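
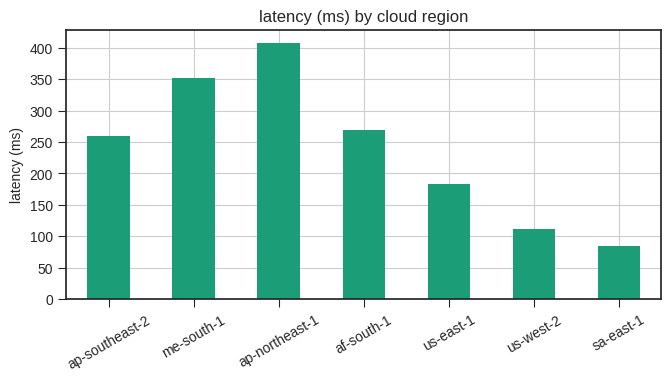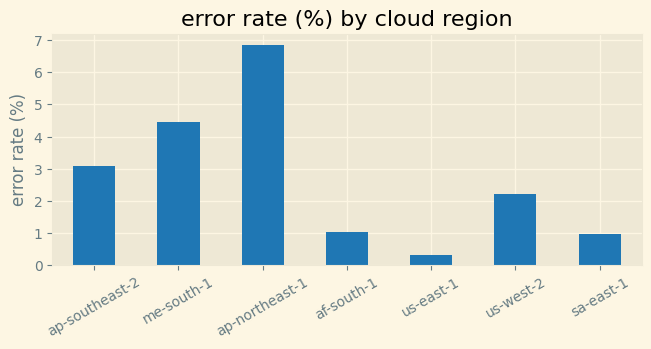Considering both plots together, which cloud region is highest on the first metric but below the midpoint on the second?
Chart 2 median error rate (%) ≈ 2; below-median cloud regions: af-south-1, us-east-1, sa-east-1. Among those, af-south-1 has the highest latency (ms) (≈ 250).

af-south-1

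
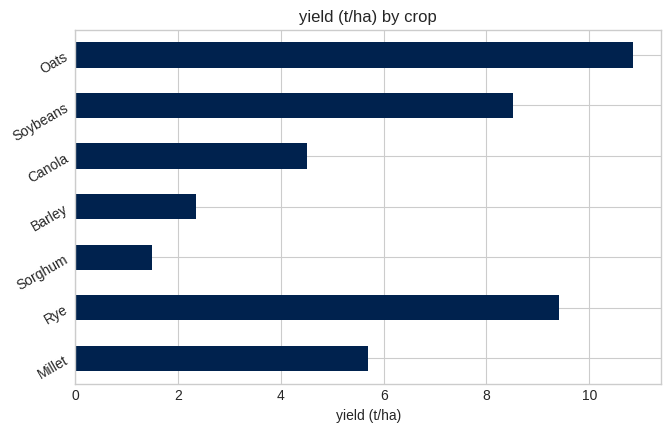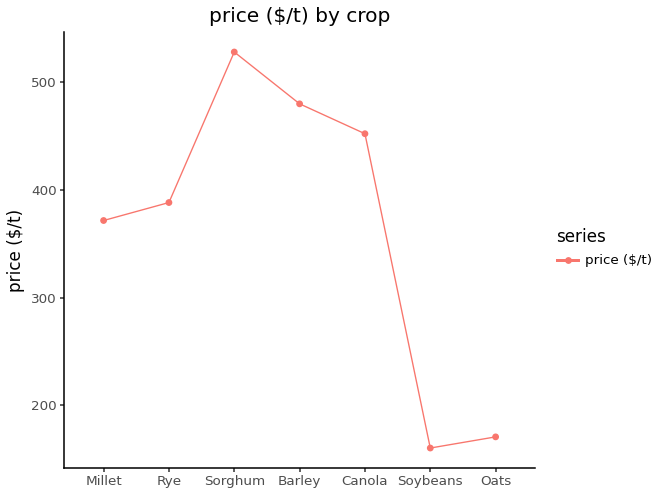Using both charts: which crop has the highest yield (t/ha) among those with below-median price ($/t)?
Chart 2 median price ($/t) ≈ 400; below-median crops: Millet, Soybeans, Oats. Among those, Oats has the highest yield (t/ha) (≈ 11).

Oats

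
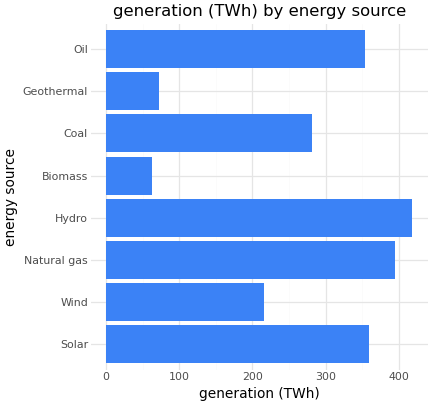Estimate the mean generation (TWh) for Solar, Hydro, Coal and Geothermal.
≈ 275

(350 + 400 + 300 + 50) / 4 ≈ 275.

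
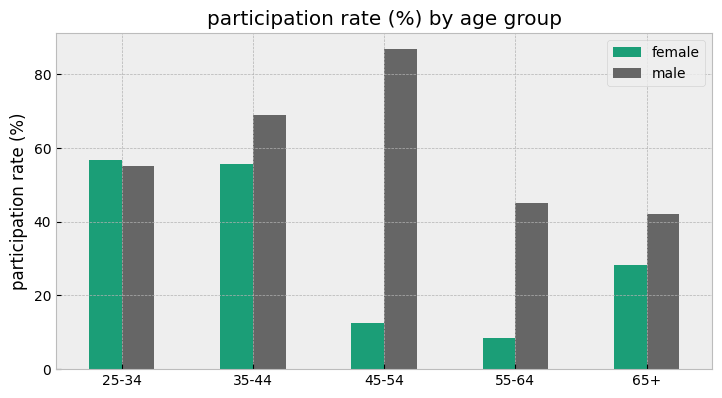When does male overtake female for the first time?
35-44

25-34: male ≈ 60 vs female ≈ 60 (not yet); 35-44: male ≈ 70 vs female ≈ 60 (first crossover).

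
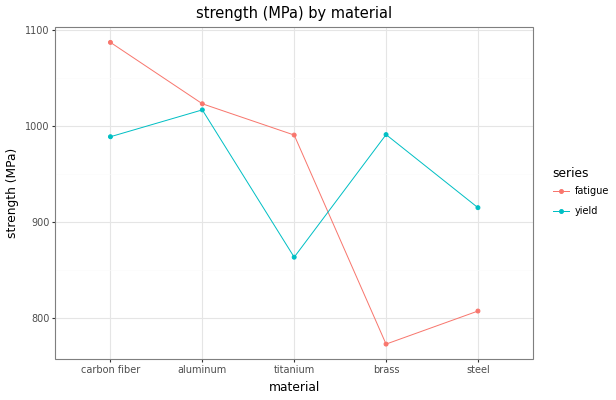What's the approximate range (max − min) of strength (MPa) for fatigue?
≈ 350

Max carbon fiber ≈ 1100, min brass ≈ 750; range ≈ 350.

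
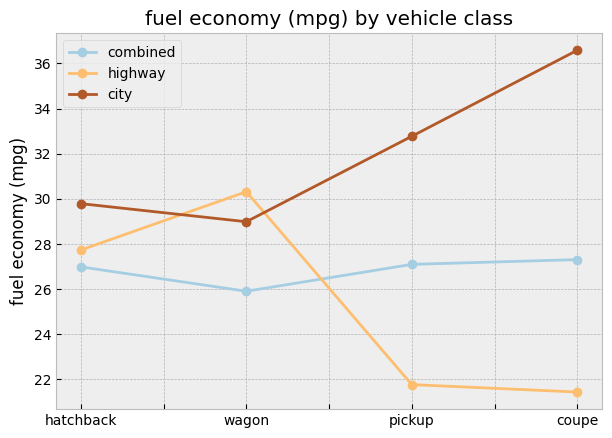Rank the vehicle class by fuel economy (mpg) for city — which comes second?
pickup

Top 3 for city: coupe ≈ 36, pickup ≈ 32, hatchback ≈ 30.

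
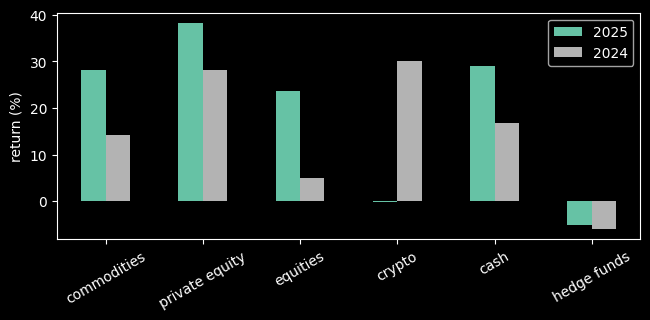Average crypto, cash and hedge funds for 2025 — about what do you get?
≈ 8

(0 + 30 + -5) / 3 ≈ 8.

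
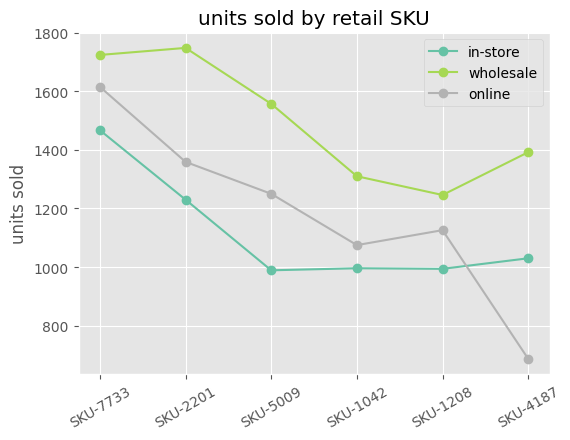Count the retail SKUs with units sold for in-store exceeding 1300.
Above 1300: SKU-7733.

1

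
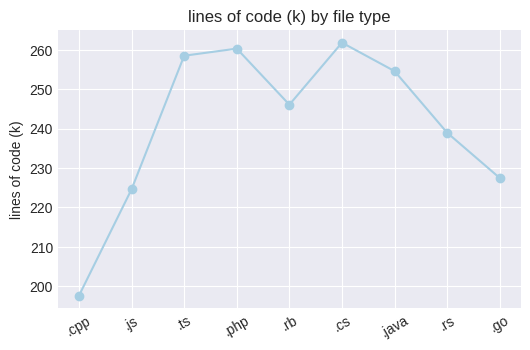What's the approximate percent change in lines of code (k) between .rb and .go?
.rb ≈ 250, .go ≈ 230; (230 − 250) / 250 ≈ -8%.

≈ -8%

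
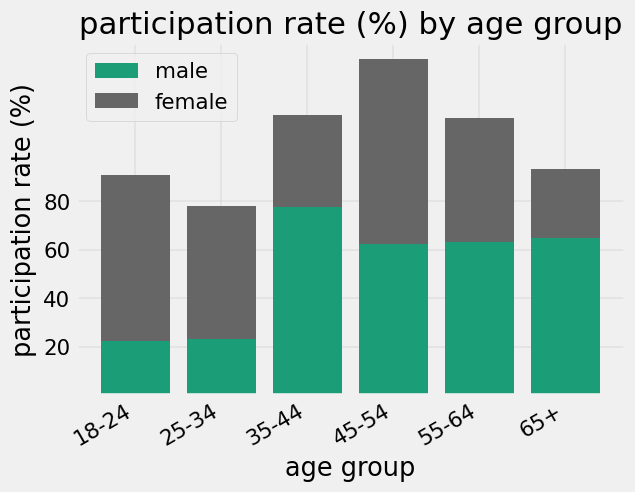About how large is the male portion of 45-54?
male top ≈ 60, bottom ≈ 0; segment ≈ 60.

≈ 60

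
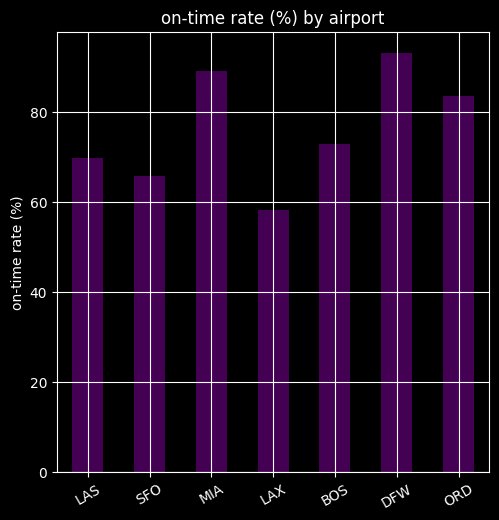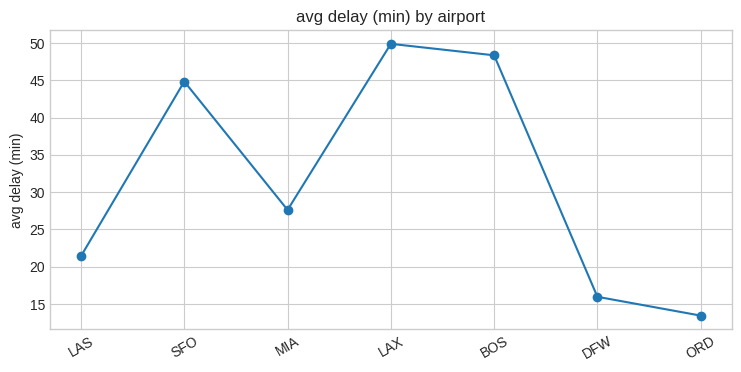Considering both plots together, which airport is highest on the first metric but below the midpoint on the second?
DFW

Chart 2 median avg delay (min) ≈ 30; below-median airports: LAS, DFW, ORD. Among those, DFW has the highest on-time rate (%) (≈ 90).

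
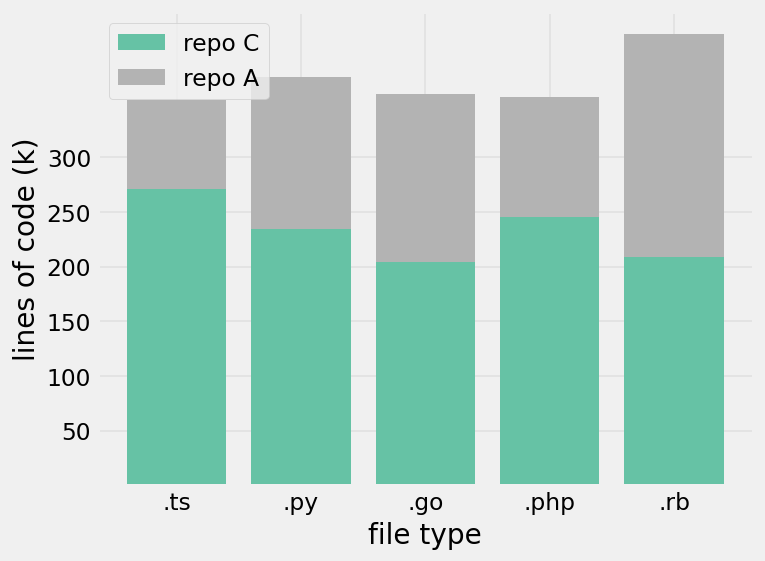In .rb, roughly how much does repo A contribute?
repo A top ≈ 400, bottom ≈ 200; segment ≈ 200.

≈ 200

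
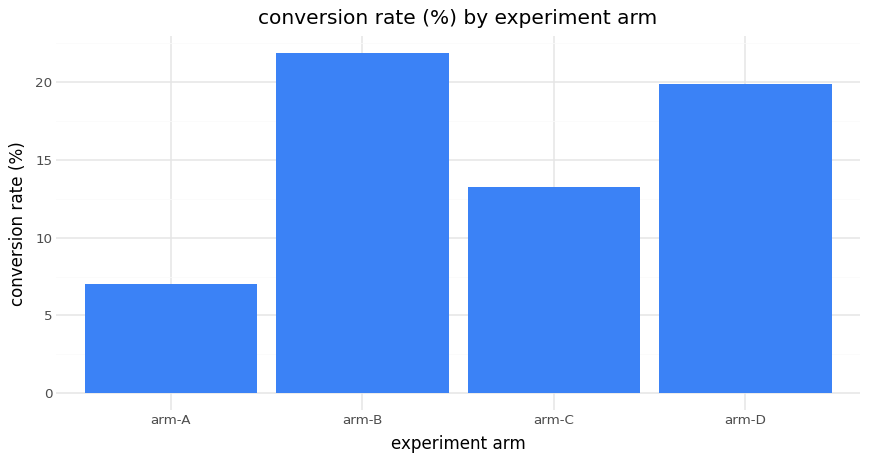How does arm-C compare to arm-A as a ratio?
≈ 1.75×

arm-C ≈ 14, arm-A ≈ 8; 14/8 ≈ 1.75.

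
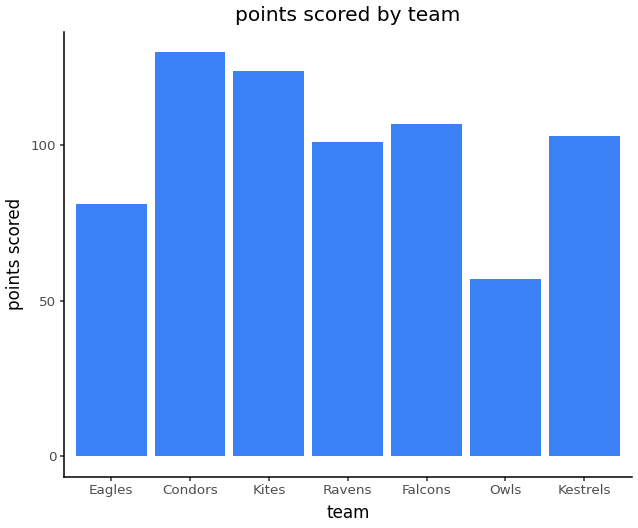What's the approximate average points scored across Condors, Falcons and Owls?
≈ 93

(120 + 100 + 60) / 3 ≈ 93.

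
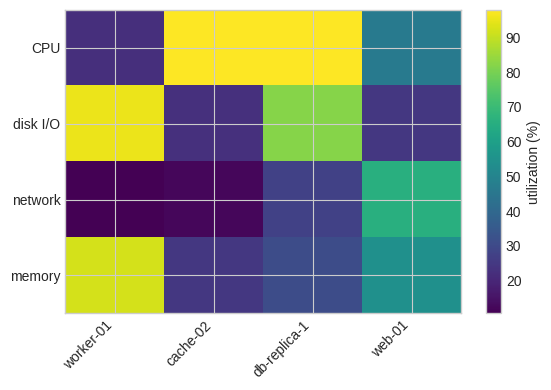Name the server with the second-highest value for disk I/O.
db-replica-1

Top 3 for disk I/O: worker-01 ≈ 100, db-replica-1 ≈ 80, web-01 ≈ 20.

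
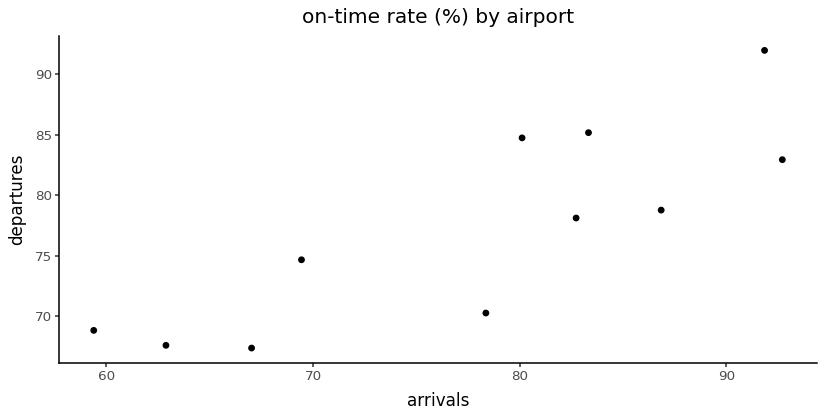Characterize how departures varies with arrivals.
Points are positively correlated; strong (|r| ≈ 0.8).

positive, strong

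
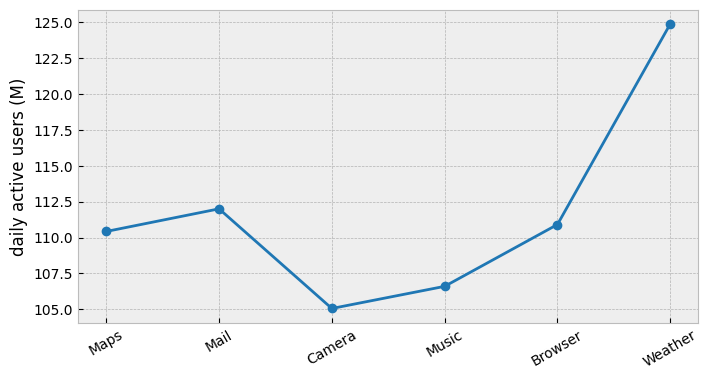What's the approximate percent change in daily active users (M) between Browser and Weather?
≈ +12.7%

Browser ≈ 110, Weather ≈ 124; (124 − 110) / 110 ≈ +12.7%.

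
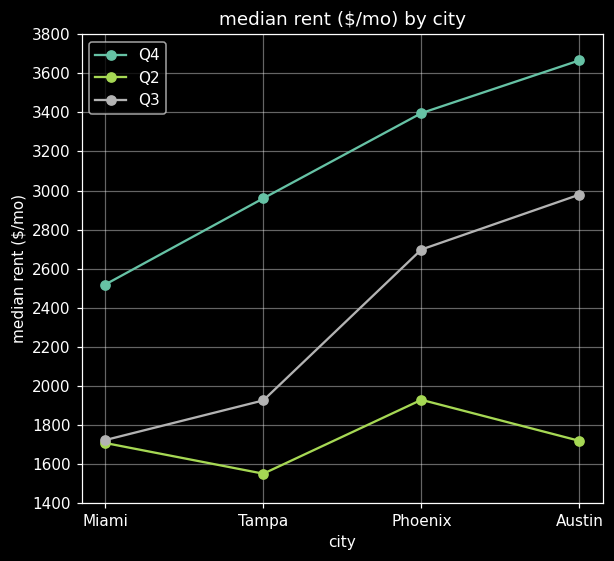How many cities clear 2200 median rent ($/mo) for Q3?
2

Above 2200: Phoenix, Austin.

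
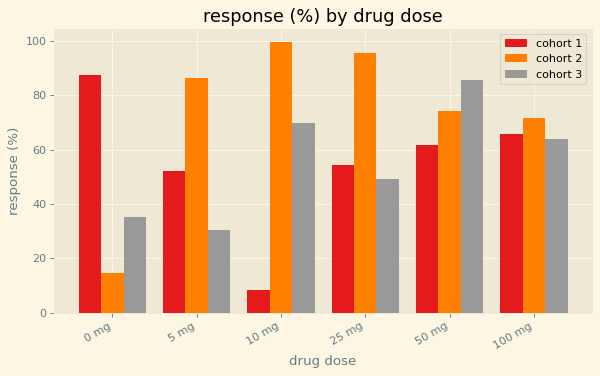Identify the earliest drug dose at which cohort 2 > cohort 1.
5 mg

0 mg: cohort 2 ≈ 10 vs cohort 1 ≈ 90 (not yet); 5 mg: cohort 2 ≈ 90 vs cohort 1 ≈ 50 (first crossover).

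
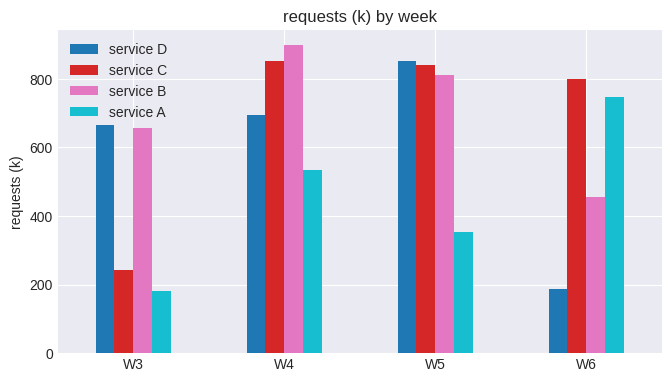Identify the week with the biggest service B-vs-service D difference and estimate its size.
W6, ≈ 300 k

W6: service B ≈ 500, service D ≈ 200 → gap ≈ 300. Next-largest (W4) is only ≈ 200.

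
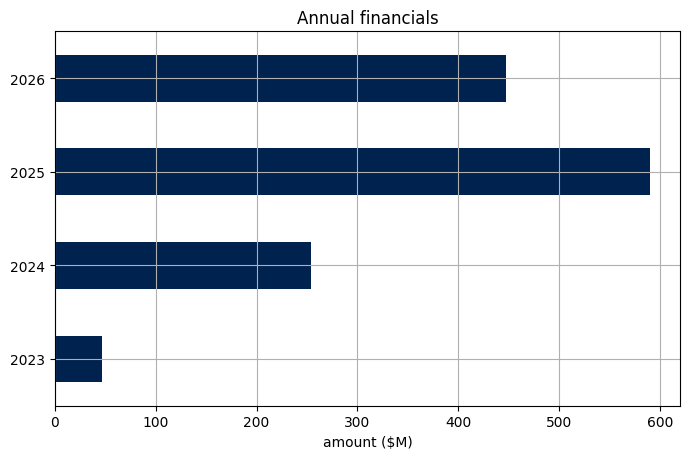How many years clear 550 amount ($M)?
Above 550: 2025.

1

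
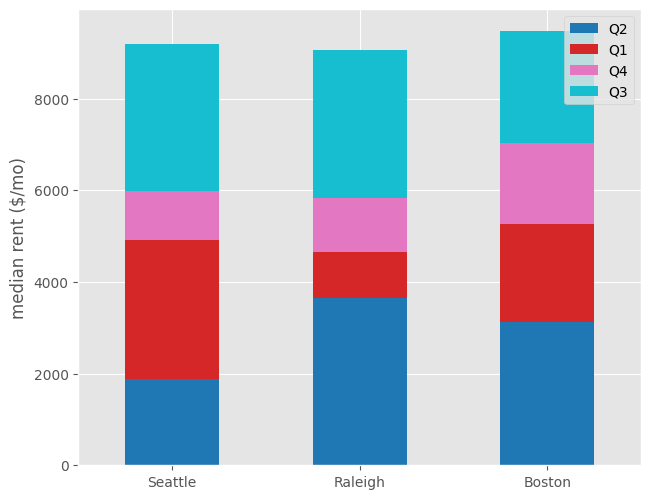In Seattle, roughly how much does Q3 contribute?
≈ 3000

Q3 top ≈ 9000, bottom ≈ 6000; segment ≈ 3000.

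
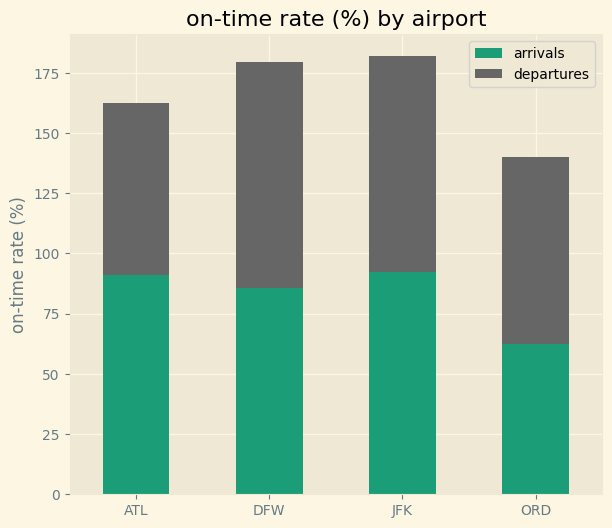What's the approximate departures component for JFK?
≈ 80

departures top ≈ 180, bottom ≈ 100; segment ≈ 80.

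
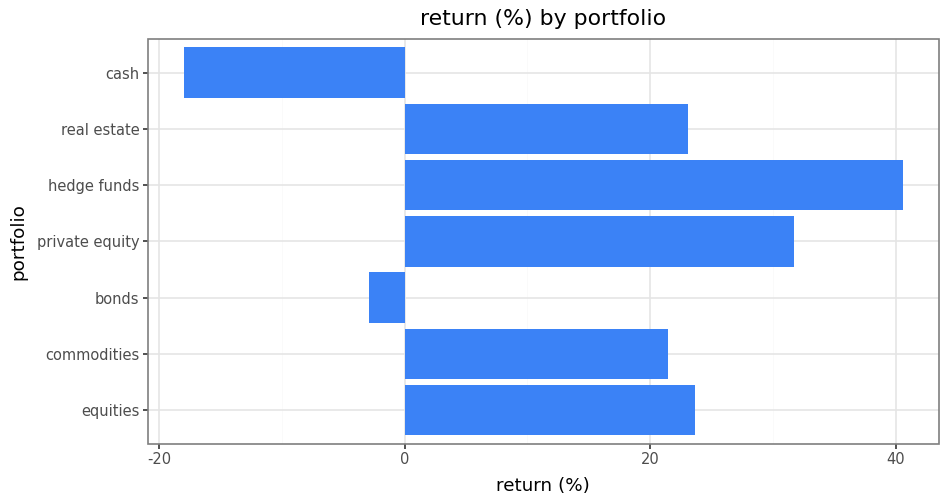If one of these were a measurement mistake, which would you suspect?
cash

cash ≈ -20; the rest sit between ≈ -5 and ≈ 40.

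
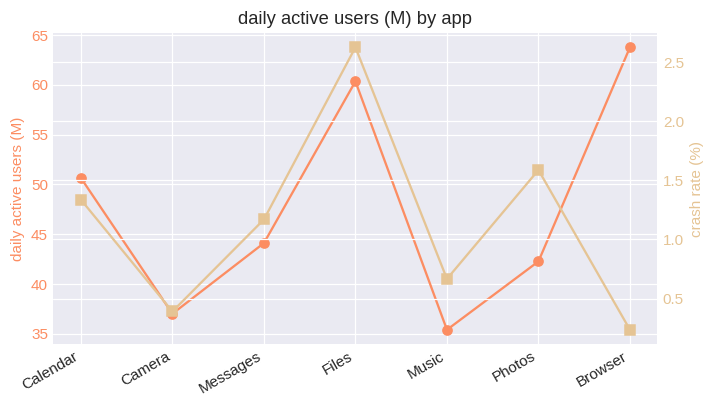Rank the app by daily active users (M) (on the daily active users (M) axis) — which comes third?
Top 4 (on the daily active users (M) axis): Browser ≈ 65, Files ≈ 60, Calendar ≈ 50, Messages ≈ 45.

Calendar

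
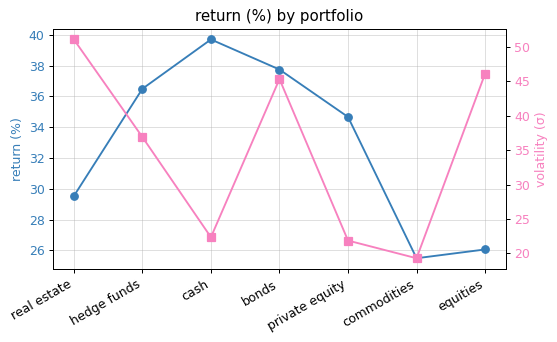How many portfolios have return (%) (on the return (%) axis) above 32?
Above 32: hedge funds, cash, bonds, private equity.

4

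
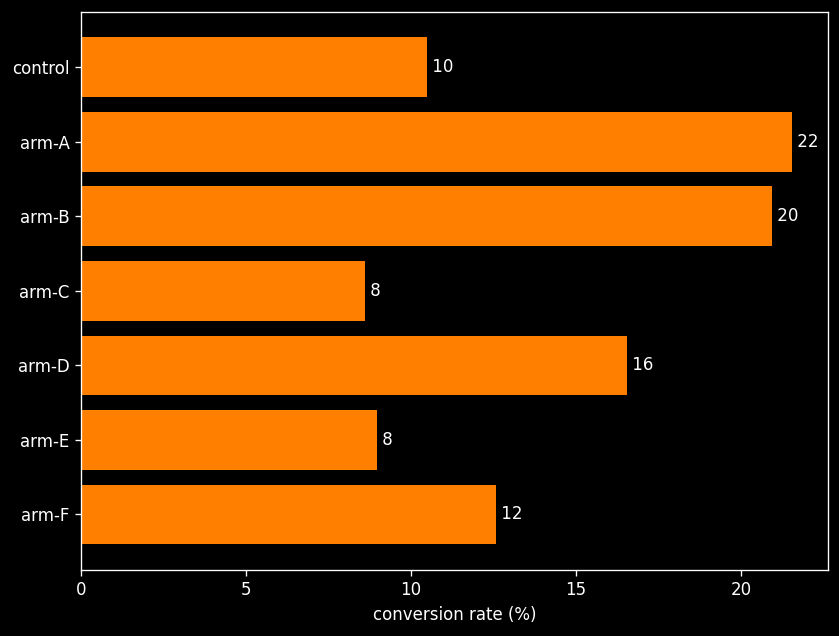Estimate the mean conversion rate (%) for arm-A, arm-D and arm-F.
≈ 17

(22 + 16 + 12) / 3 ≈ 17.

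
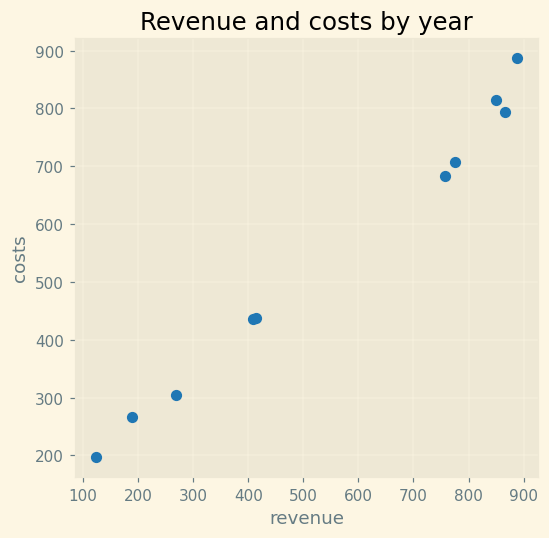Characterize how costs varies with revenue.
positive, strong

Points are positively correlated; strong (|r| ≈ 1.0).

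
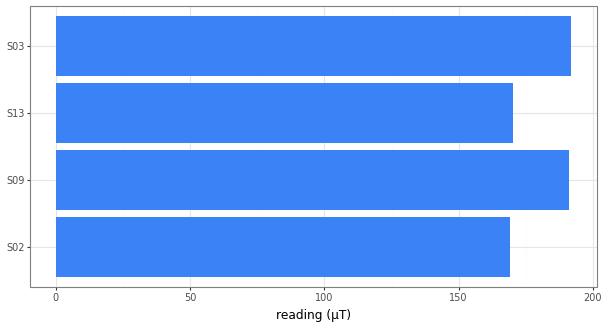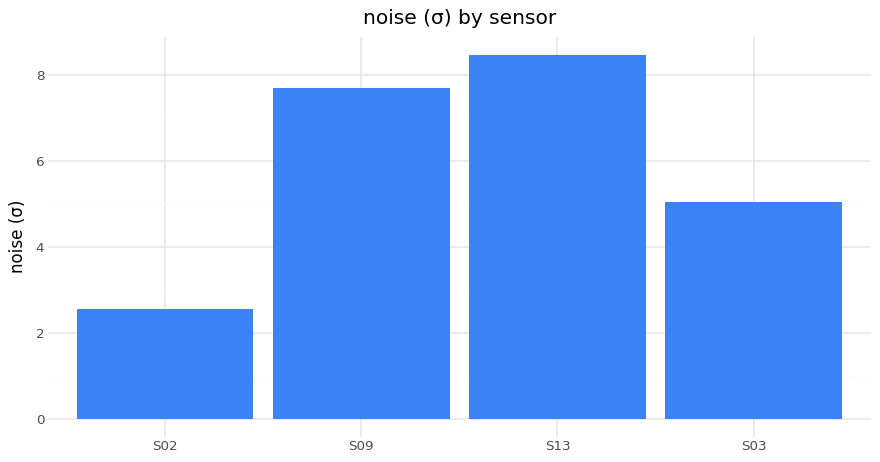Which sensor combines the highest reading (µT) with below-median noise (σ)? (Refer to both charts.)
Chart 2 median noise (σ) ≈ 6; below-median sensors: S02, S03. Among those, S03 has the highest reading (µT) (≈ 200).

S03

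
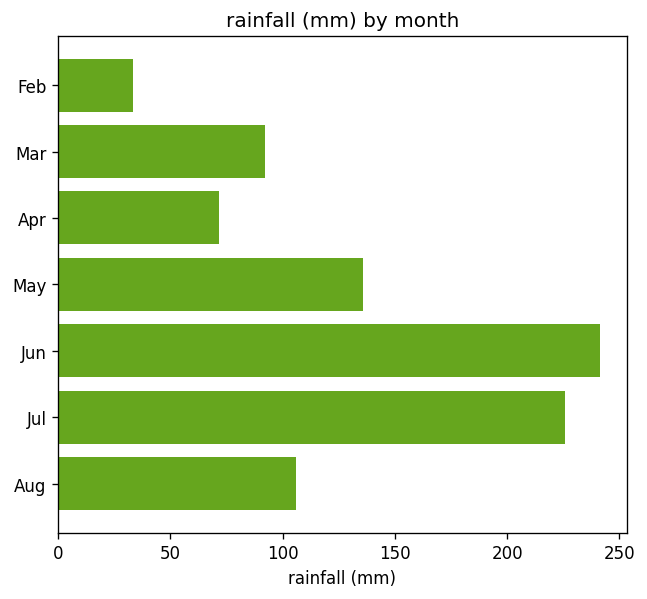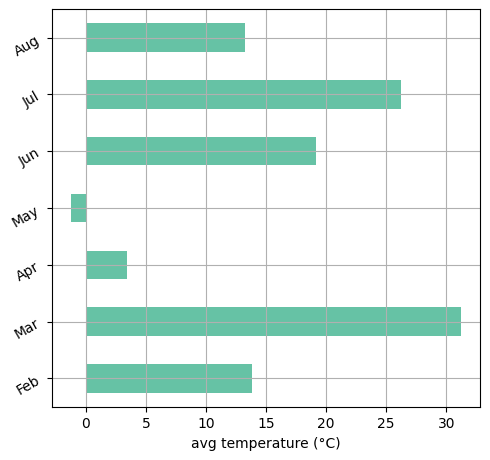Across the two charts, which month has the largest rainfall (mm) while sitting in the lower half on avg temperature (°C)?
May

Chart 2 median avg temperature (°C) ≈ 15; below-median months: Apr, May, Aug. Among those, May has the highest rainfall (mm) (≈ 125).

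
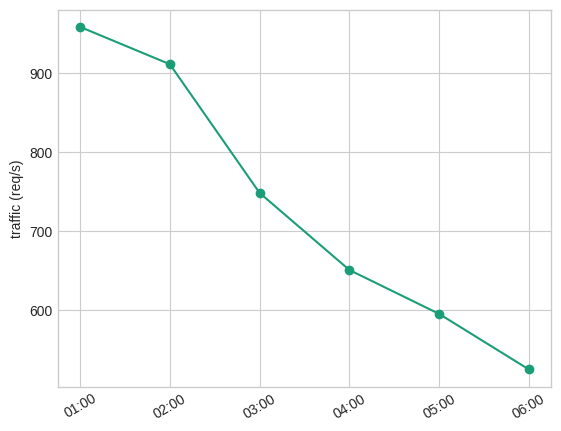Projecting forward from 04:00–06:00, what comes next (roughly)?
≈ 425

Last three: 650, 600, 500 → slope ≈ -75/step → next ≈ 425.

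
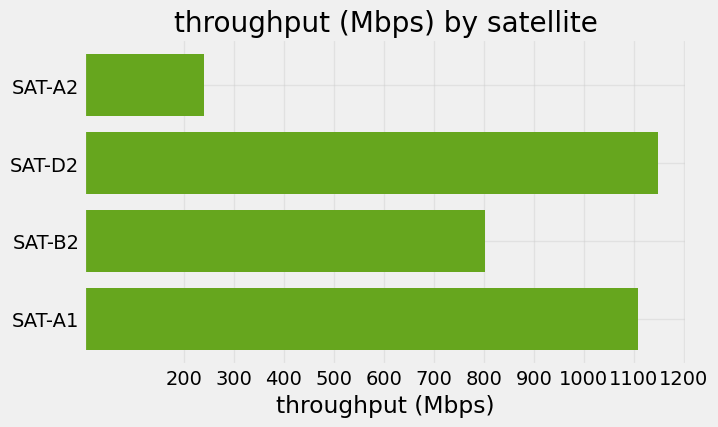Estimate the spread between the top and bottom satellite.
≈ 900

Max SAT-D2 ≈ 1100, min SAT-A2 ≈ 200; range ≈ 900.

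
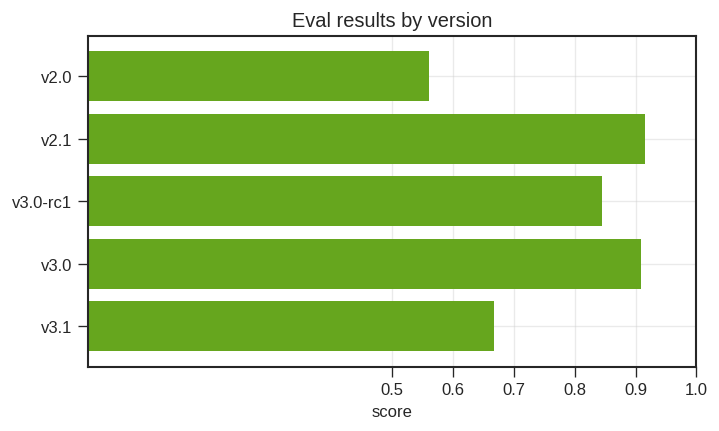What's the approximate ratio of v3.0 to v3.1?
v3.0 ≈ 0.9, v3.1 ≈ 0.7; 0.9/0.7 ≈ 1.29.

≈ 1.29×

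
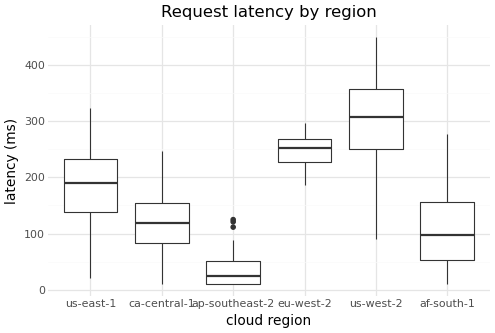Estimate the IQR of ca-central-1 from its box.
Q3 ≈ 150, Q1 ≈ 75; IQR ≈ 75.

≈ 75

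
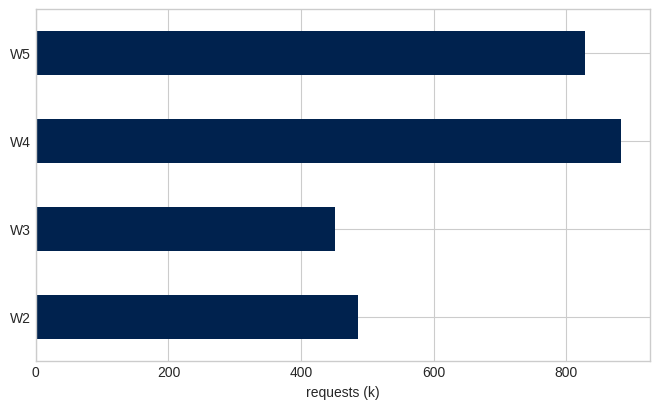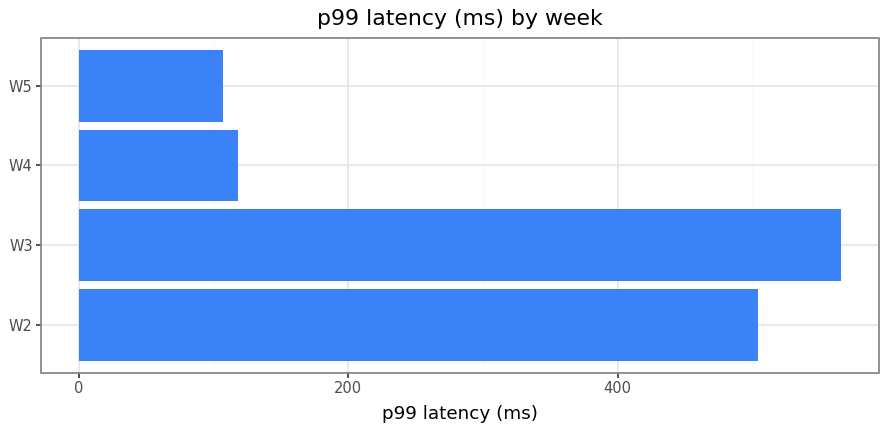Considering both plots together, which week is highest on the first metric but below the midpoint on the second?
W4

Chart 2 median p99 latency (ms) ≈ 300; below-median weeks: W4, W5. Among those, W4 has the highest requests (k) (≈ 900).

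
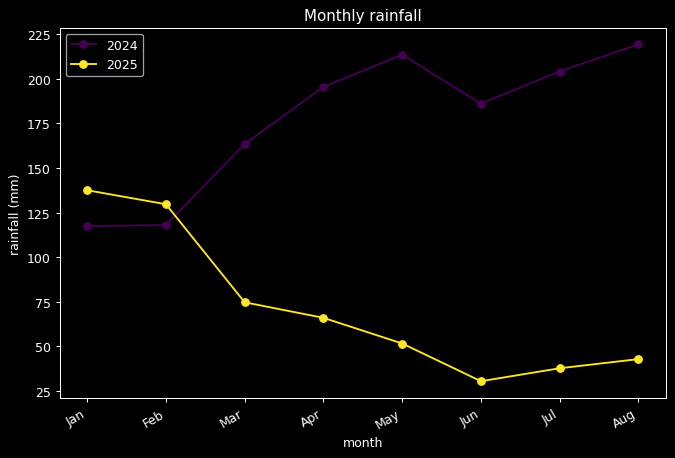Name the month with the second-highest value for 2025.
Feb

Top 3 for 2025: Jan ≈ 140, Feb ≈ 120, Mar ≈ 80.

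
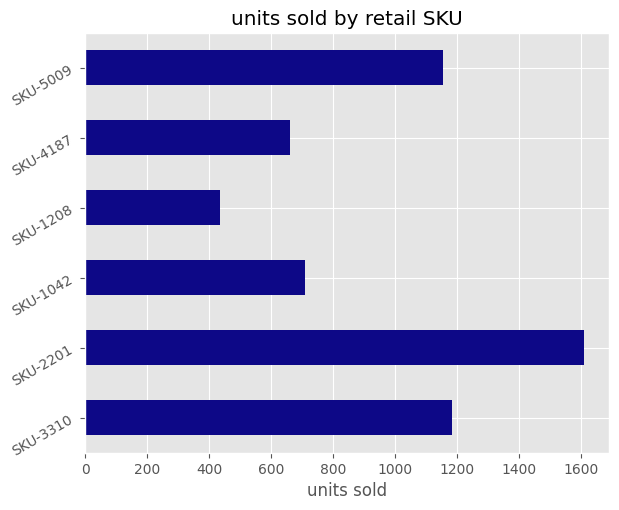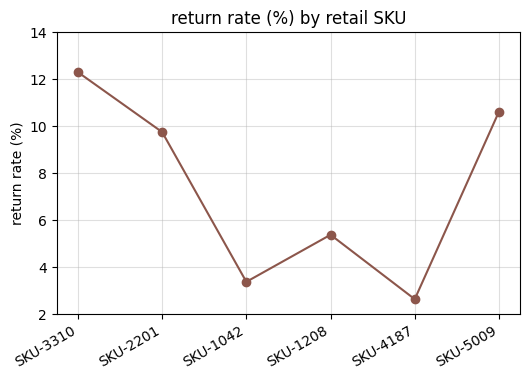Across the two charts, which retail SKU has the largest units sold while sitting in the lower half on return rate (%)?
SKU-1042

Chart 2 median return rate (%) ≈ 8; below-median retail SKUs: SKU-1042, SKU-1208, SKU-4187. Among those, SKU-1042 has the highest units sold (≈ 800).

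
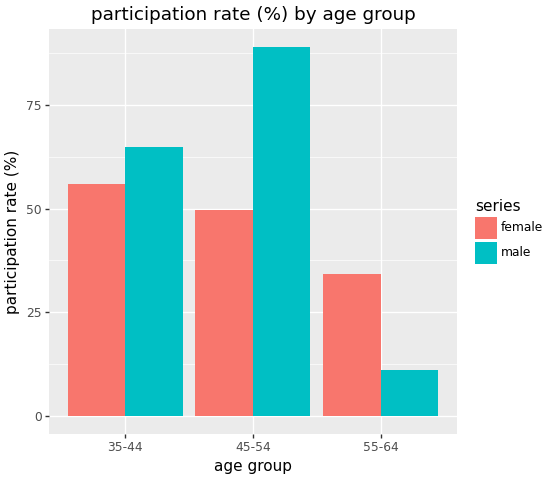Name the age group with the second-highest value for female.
Top 3 for female: 35-44 ≈ 60, 45-54 ≈ 50, 55-64 ≈ 30.

45-54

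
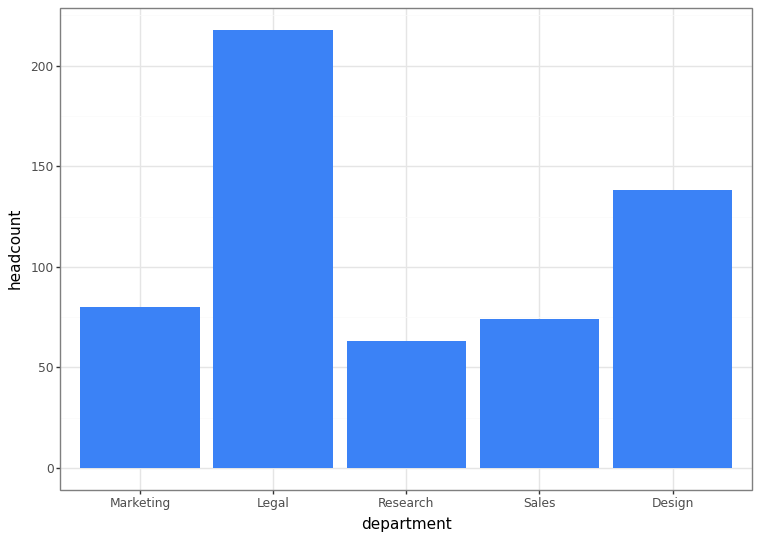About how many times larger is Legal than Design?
Legal ≈ 220, Design ≈ 140; 220/140 ≈ 1.57.

≈ 1.57×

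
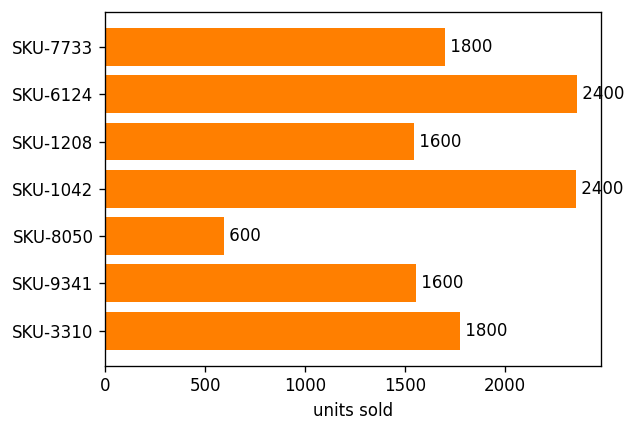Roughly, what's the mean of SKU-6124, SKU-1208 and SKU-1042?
(2400 + 1600 + 2400) / 3 ≈ 2133.

≈ 2133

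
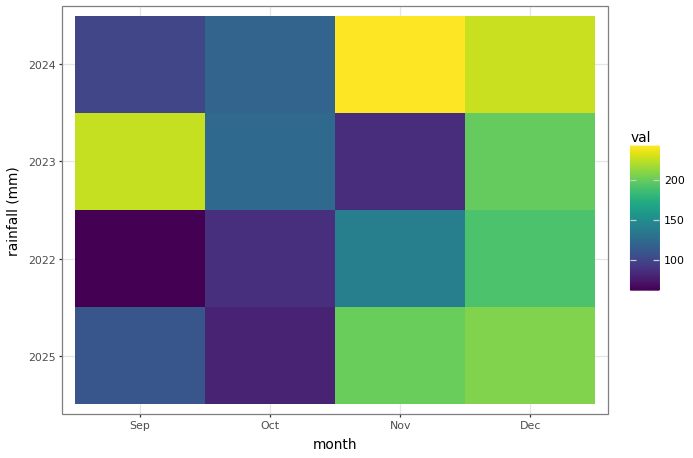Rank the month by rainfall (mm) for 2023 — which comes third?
Oct

Top 4 for 2023: Sep ≈ 220, Dec ≈ 200, Oct ≈ 120, Nov ≈ 80.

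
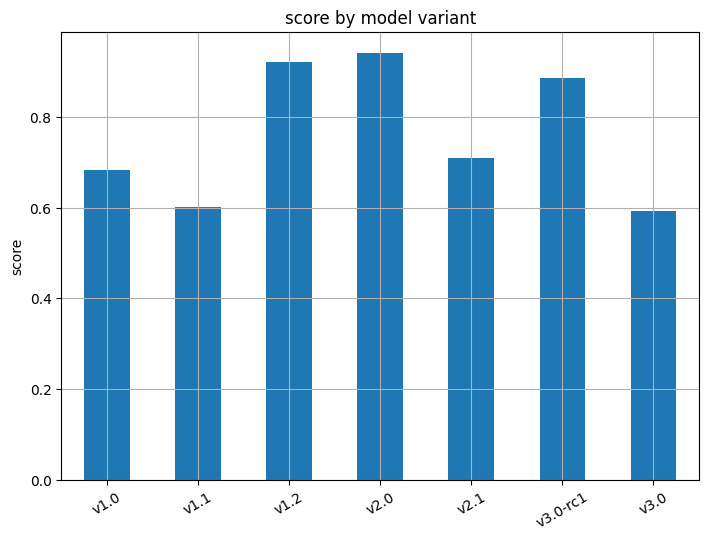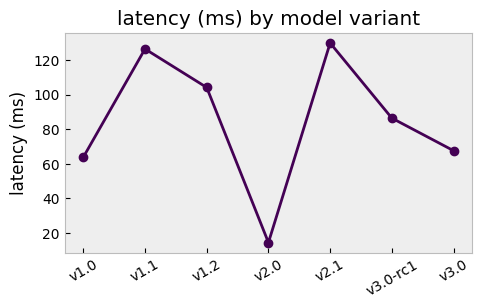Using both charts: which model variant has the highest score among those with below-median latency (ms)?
Chart 2 median latency (ms) ≈ 80; below-median model variants: v1.0, v2.0, v3.0. Among those, v2.0 has the highest score (≈ 0.9).

v2.0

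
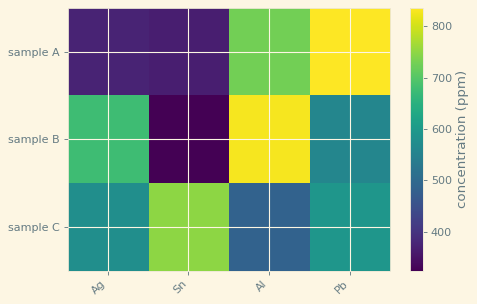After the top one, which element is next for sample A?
Al

Top 3 for sample A: Pb ≈ 850, Al ≈ 750, Ag ≈ 400.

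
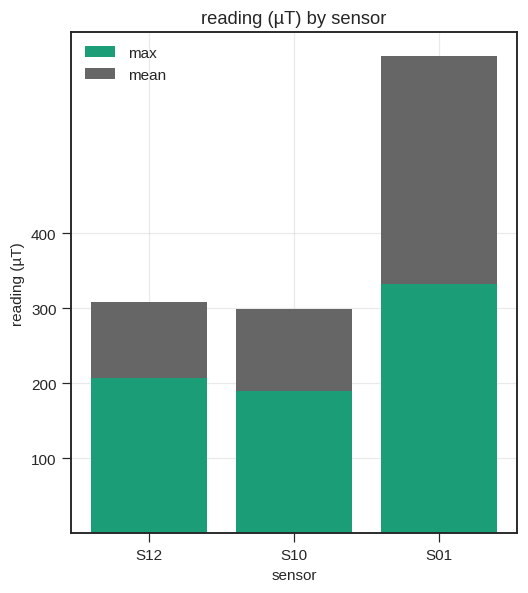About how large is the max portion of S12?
≈ 200

max top ≈ 200, bottom ≈ 0; segment ≈ 200.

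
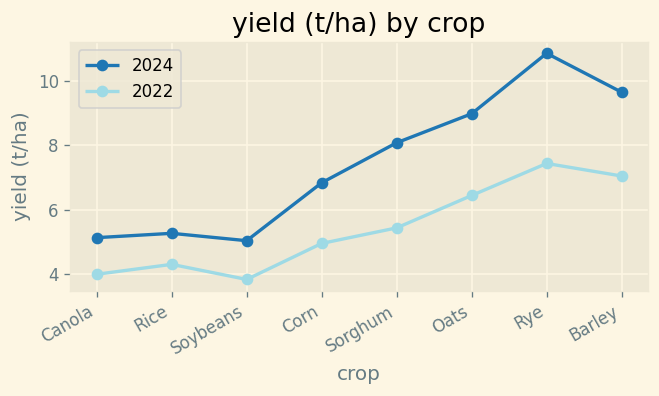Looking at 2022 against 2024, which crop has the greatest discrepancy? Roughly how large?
Rye: 2022 ≈ 7, 2024 ≈ 11 → gap ≈ 4. Next-largest (Sorghum) is only ≈ 3.

Rye, ≈ 4 t/ha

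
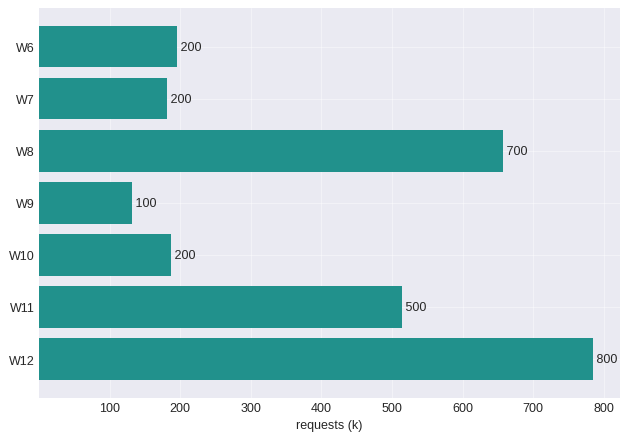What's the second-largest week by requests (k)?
Top 3: W12 ≈ 800, W8 ≈ 700, W11 ≈ 500.

W8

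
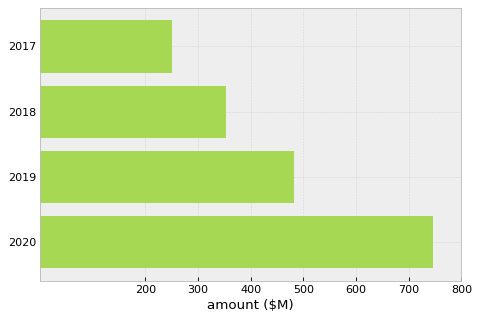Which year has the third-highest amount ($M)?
2018

Top 4: 2020 ≈ 700, 2019 ≈ 500, 2018 ≈ 400, 2017 ≈ 200.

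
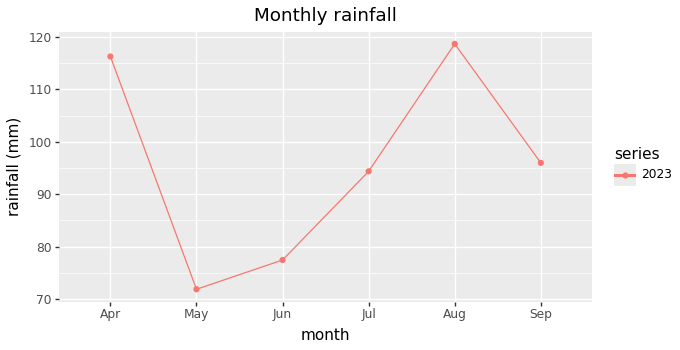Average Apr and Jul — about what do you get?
(115 + 95) / 2 ≈ 105.

≈ 105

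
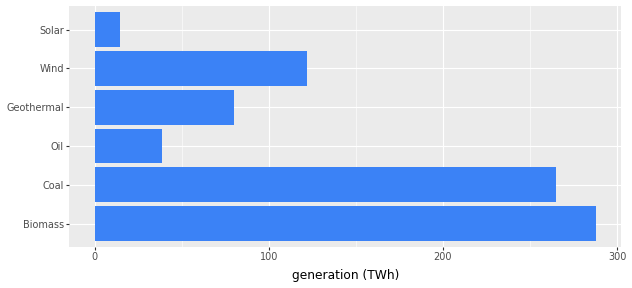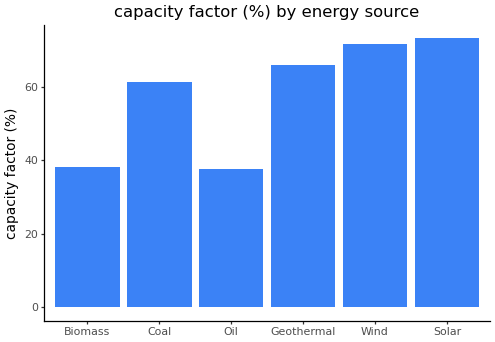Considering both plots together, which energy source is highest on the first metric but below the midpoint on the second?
Biomass

Chart 2 median capacity factor (%) ≈ 60; below-median energy sources: Biomass, Coal, Oil. Among those, Biomass has the highest generation (TWh) (≈ 300).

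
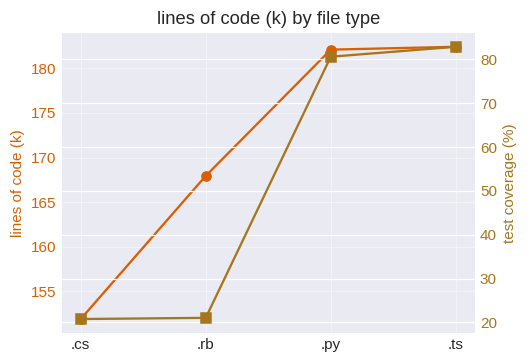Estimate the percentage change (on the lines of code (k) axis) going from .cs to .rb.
.cs ≈ 150, .rb ≈ 170; (170 − 150) / 150 ≈ +13.3%.

≈ +13.3%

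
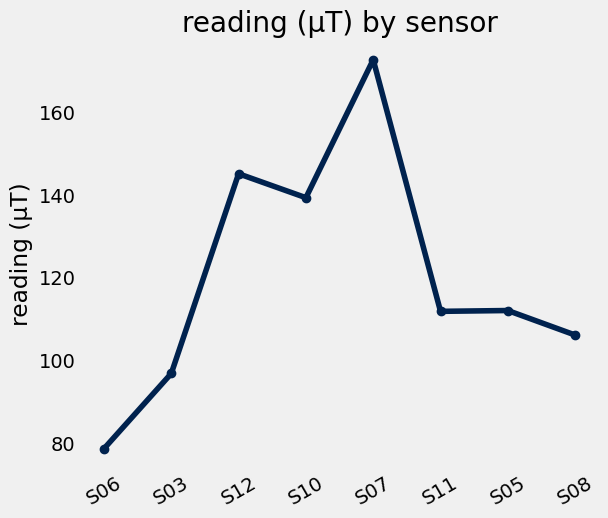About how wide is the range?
Max S07 ≈ 170, min S06 ≈ 80; range ≈ 90.

≈ 90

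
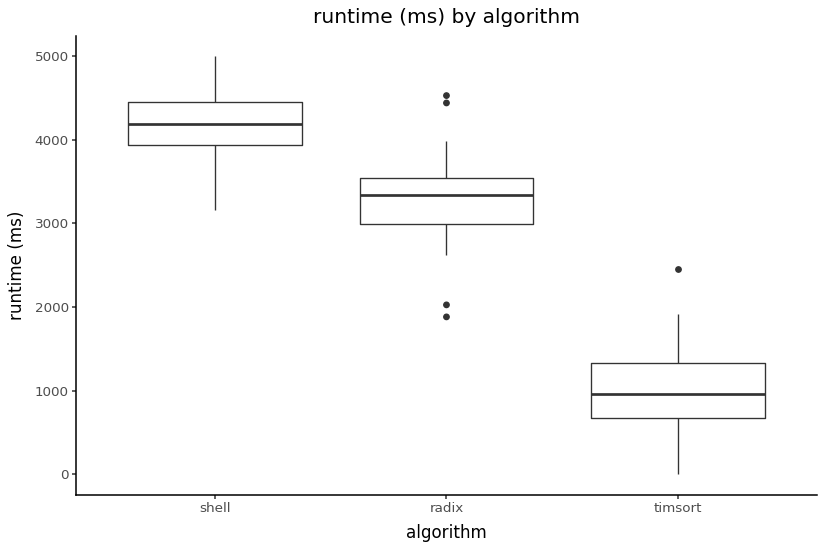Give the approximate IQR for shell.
≈ 500

Q3 ≈ 4500, Q1 ≈ 4000; IQR ≈ 500.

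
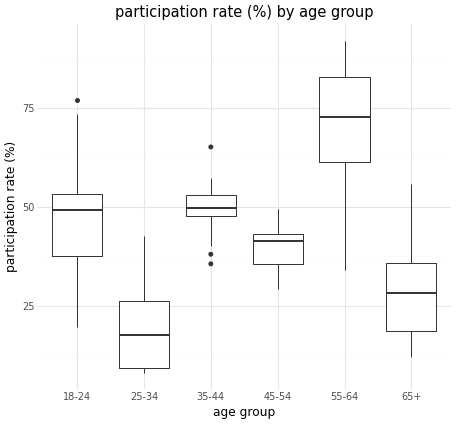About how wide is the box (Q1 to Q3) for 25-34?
≈ 15

Q3 ≈ 25, Q1 ≈ 10; IQR ≈ 15.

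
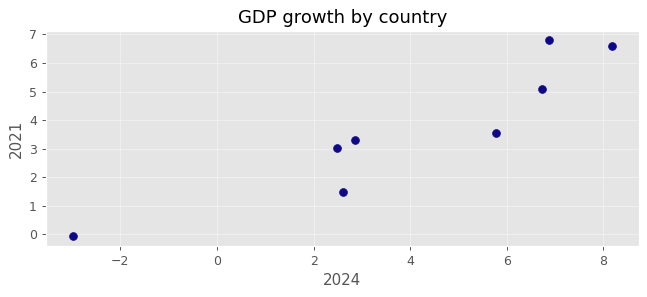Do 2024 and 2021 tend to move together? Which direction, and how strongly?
positive, strong

Points are positively correlated; strong (|r| ≈ 0.9).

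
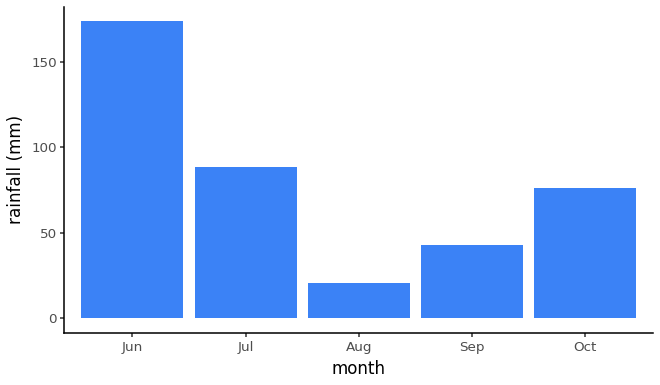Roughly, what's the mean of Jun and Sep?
(180 + 40) / 2 ≈ 110.

≈ 110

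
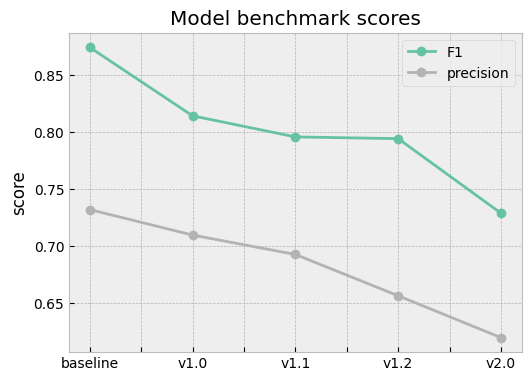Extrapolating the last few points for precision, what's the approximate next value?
≈ 0.55

Last three: 0.70, 0.65, 0.60 → slope ≈ -0.05/step → next ≈ 0.55.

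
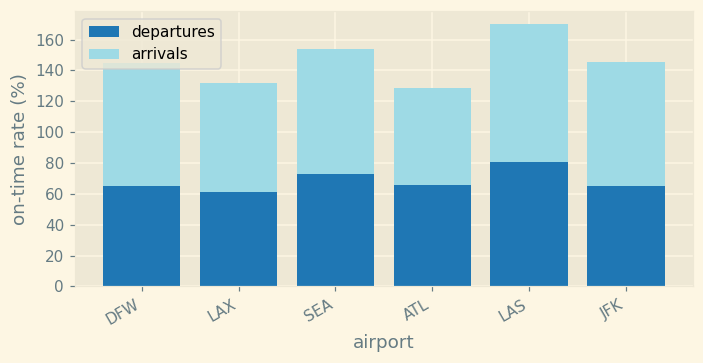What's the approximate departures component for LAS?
departures top ≈ 80, bottom ≈ 0; segment ≈ 80.

≈ 80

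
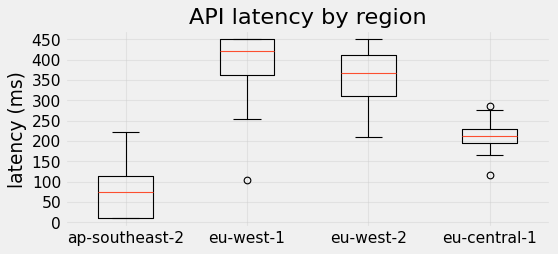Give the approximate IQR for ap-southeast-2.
≈ 100

Q3 ≈ 100, Q1 ≈ 0; IQR ≈ 100.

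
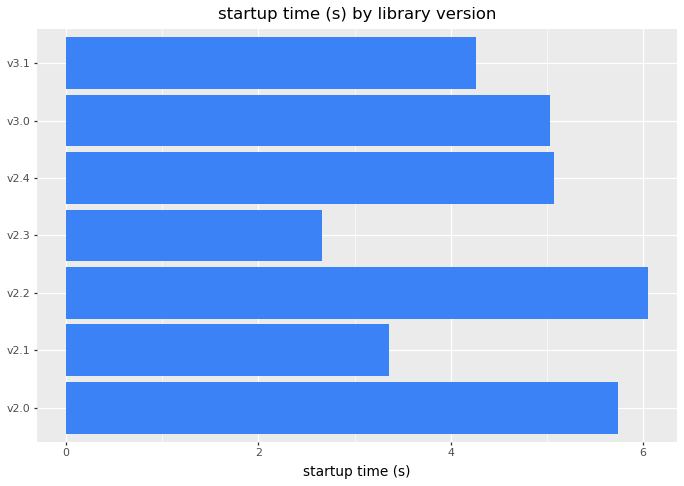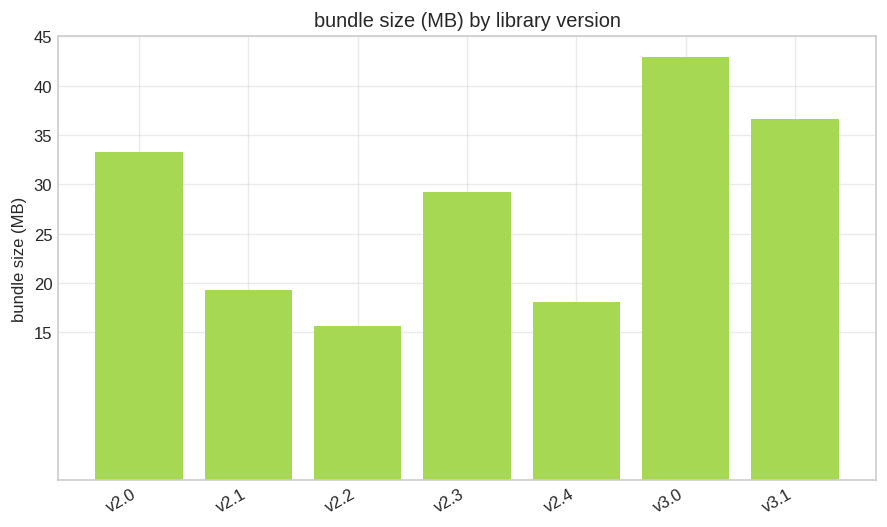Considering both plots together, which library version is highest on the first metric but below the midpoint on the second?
Chart 2 median bundle size (MB) ≈ 30; below-median library versions: v2.1, v2.2, v2.4. Among those, v2.2 has the highest startup time (s) (≈ 6).

v2.2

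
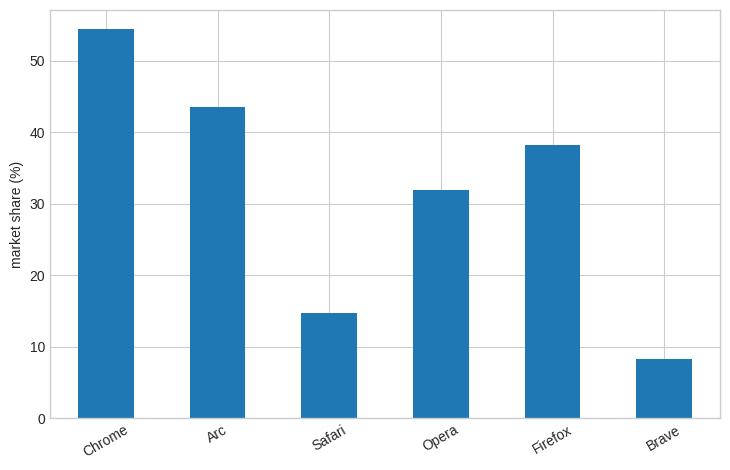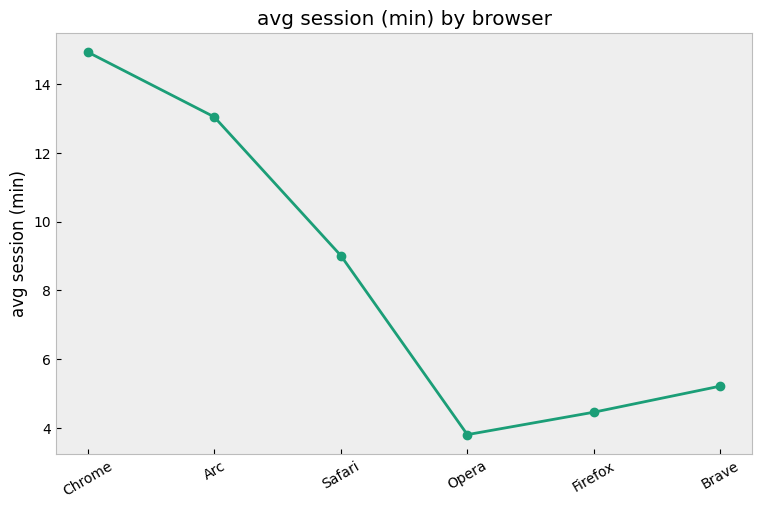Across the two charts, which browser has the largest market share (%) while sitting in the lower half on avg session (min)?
Chart 2 median avg session (min) ≈ 8; below-median browsers: Opera, Firefox, Brave. Among those, Firefox has the highest market share (%) (≈ 40).

Firefox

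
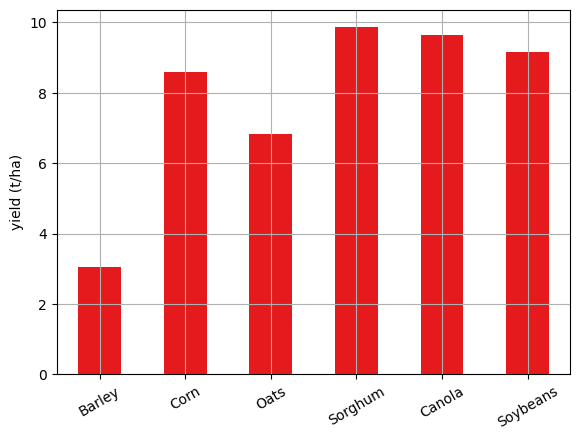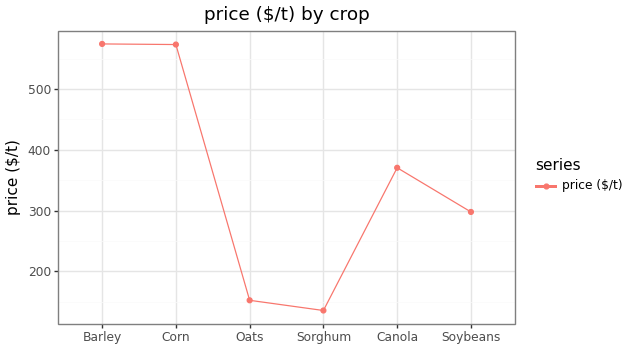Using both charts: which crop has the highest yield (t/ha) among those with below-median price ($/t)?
Sorghum

Chart 2 median price ($/t) ≈ 300; below-median crops: Oats, Sorghum, Soybeans. Among those, Sorghum has the highest yield (t/ha) (≈ 10).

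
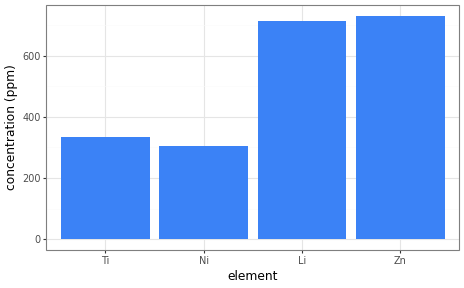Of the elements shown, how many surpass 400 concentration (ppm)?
Above 400: Li, Zn.

2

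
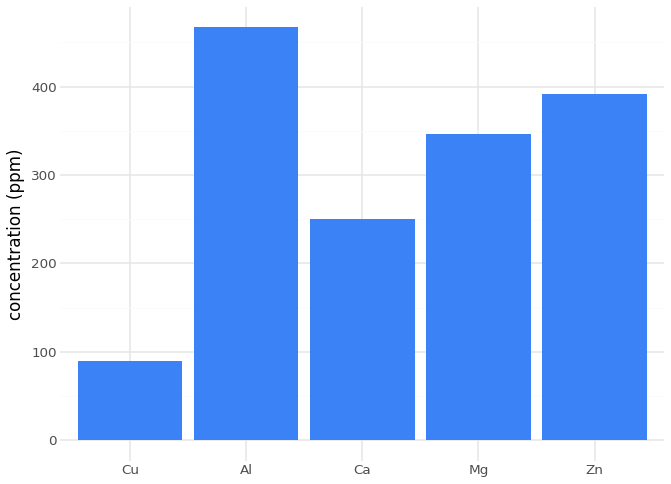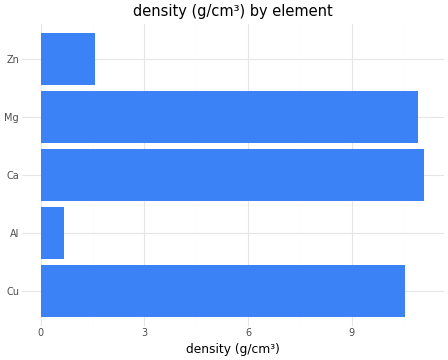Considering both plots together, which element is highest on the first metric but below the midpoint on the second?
Al

Chart 2 median density (g/cm³) ≈ 10; below-median elements: Al, Zn. Among those, Al has the highest concentration (ppm) (≈ 450).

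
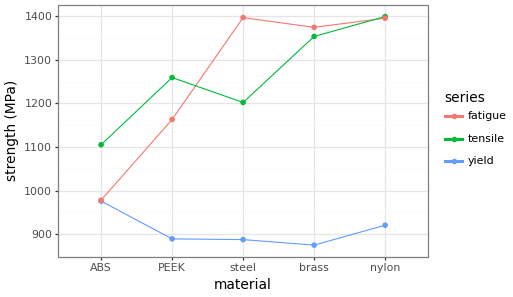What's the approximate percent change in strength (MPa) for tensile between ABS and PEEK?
≈ +13.6%

ABS ≈ 1100, PEEK ≈ 1250; (1250 − 1100) / 1100 ≈ +13.6%.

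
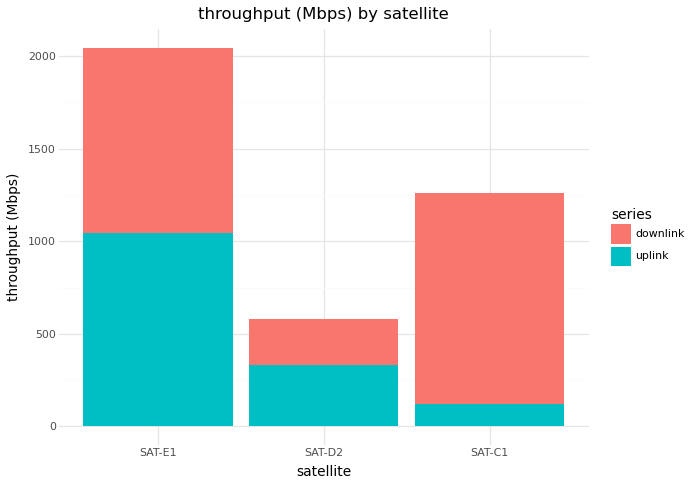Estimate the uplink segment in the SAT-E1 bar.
uplink top ≈ 1000, bottom ≈ 0; segment ≈ 1000.

≈ 1000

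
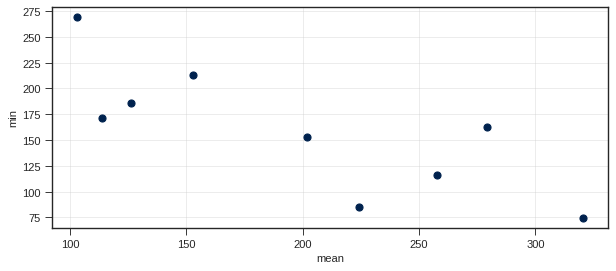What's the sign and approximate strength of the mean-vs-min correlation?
negative, strong

Points are negatively correlated; strong (|r| ≈ 0.8).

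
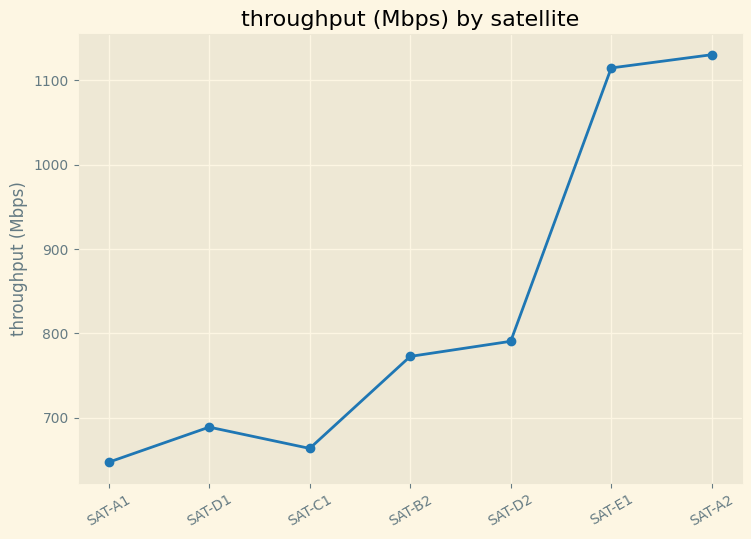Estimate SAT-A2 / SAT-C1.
≈ 1.77×

SAT-A2 ≈ 1150, SAT-C1 ≈ 650; 1150/650 ≈ 1.77.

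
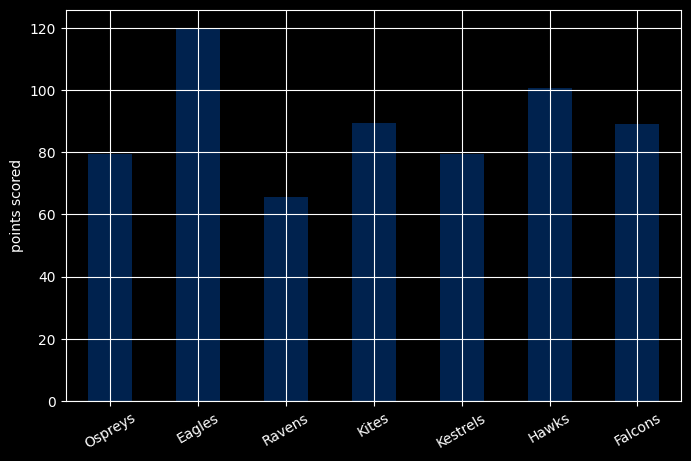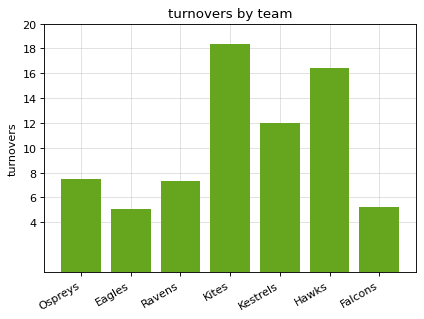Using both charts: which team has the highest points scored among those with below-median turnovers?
Chart 2 median turnovers ≈ 8; below-median teams: Eagles, Ravens, Falcons. Among those, Eagles has the highest points scored (≈ 120).

Eagles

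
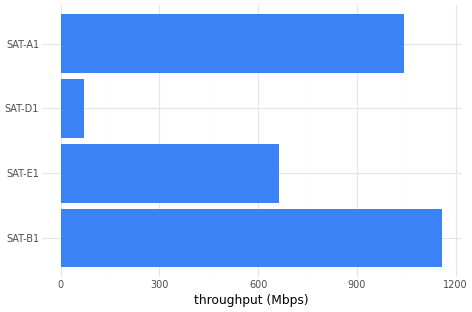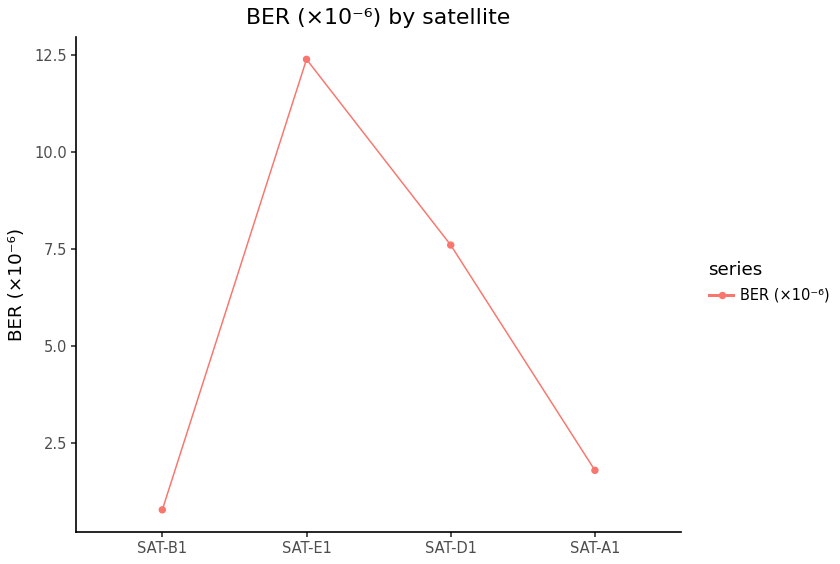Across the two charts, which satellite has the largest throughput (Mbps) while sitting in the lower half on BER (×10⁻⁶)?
Chart 2 median BER (×10⁻⁶) ≈ 4; below-median satellites: SAT-B1, SAT-A1. Among those, SAT-B1 has the highest throughput (Mbps) (≈ 1200).

SAT-B1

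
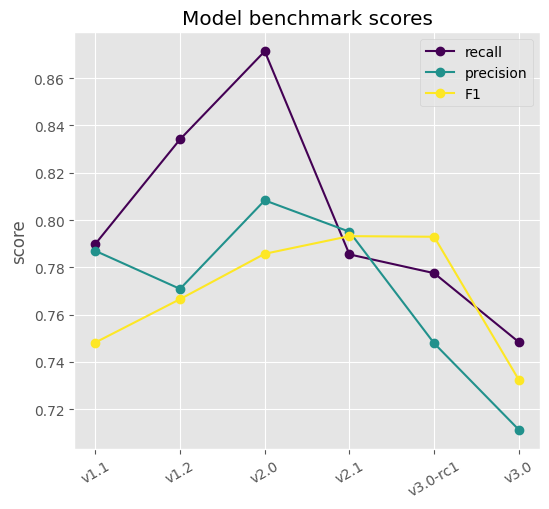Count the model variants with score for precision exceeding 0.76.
4

Above 0.76: v1.1, v1.2, v2.0, v2.1.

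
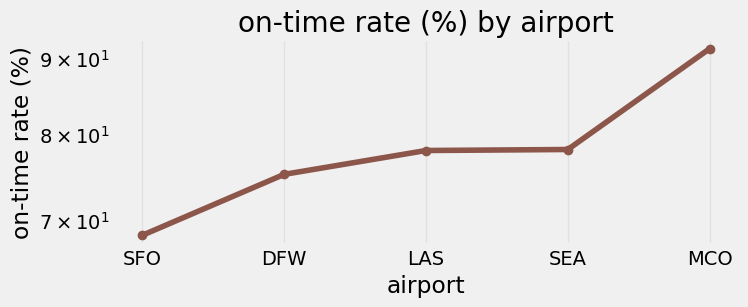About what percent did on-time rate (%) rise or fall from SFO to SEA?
≈ +14.7%

SFO ≈ 68, SEA ≈ 78; (78 − 68) / 68 ≈ +14.7%.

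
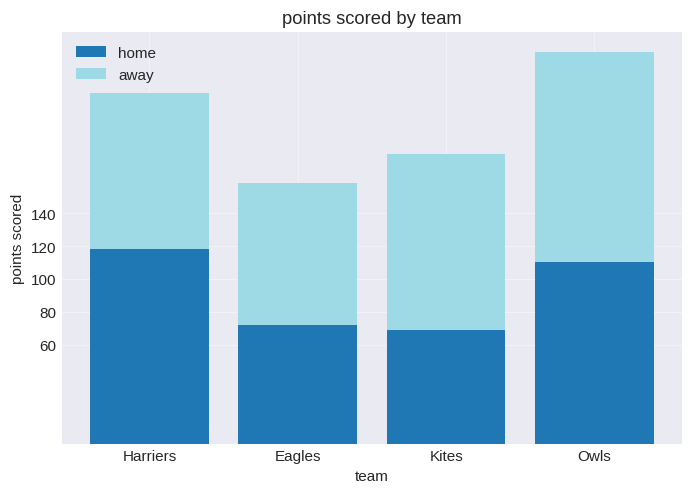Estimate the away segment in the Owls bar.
away top ≈ 240, bottom ≈ 120; segment ≈ 120.

≈ 120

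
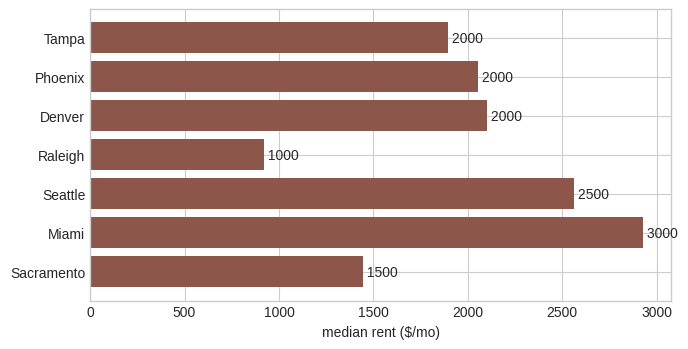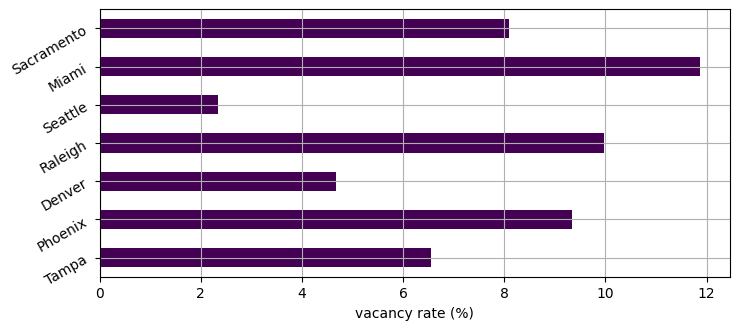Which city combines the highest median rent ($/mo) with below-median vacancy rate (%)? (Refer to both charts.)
Seattle

Chart 2 median vacancy rate (%) ≈ 8; below-median cities: Tampa, Denver, Seattle. Among those, Seattle has the highest median rent ($/mo) (≈ 2500).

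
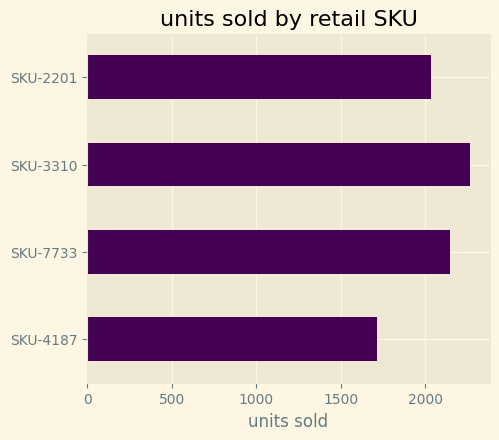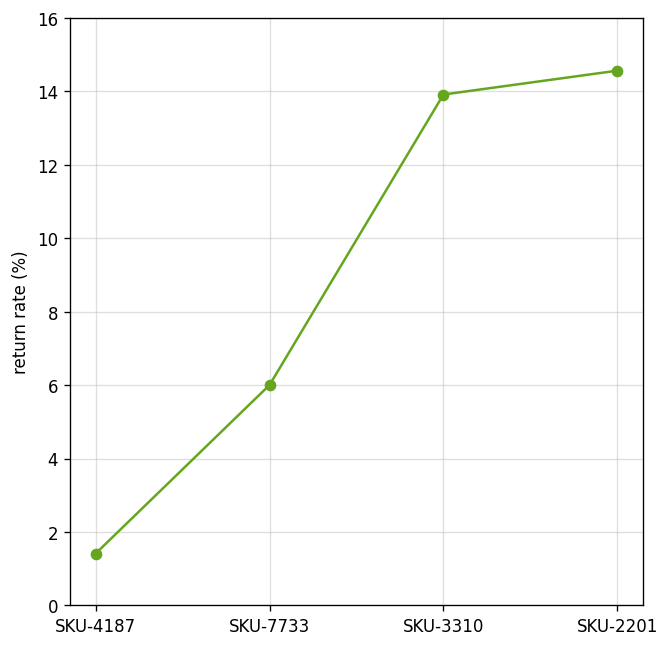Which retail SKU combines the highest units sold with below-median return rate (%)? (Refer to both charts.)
Chart 2 median return rate (%) ≈ 10; below-median retail SKUs: SKU-4187, SKU-7733. Among those, SKU-7733 has the highest units sold (≈ 2000).

SKU-7733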